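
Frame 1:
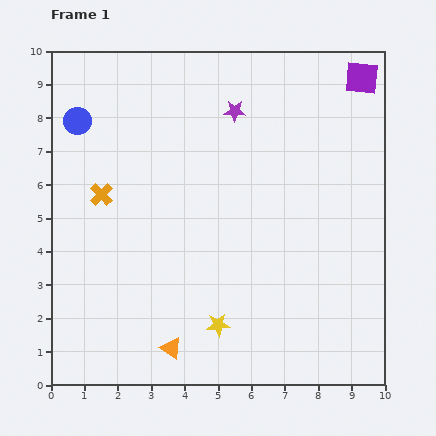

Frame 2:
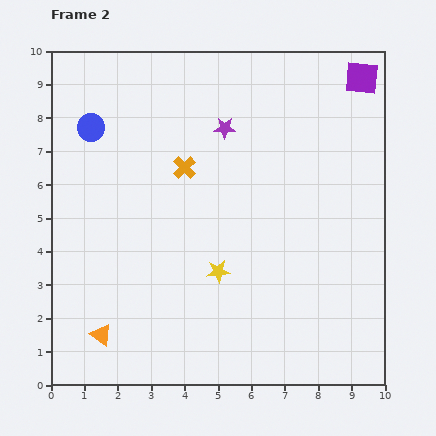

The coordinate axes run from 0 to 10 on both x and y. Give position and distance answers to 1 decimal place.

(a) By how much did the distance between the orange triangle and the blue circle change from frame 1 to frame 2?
-1.2

Distance in frame 1: 7.4. Distance in frame 2: 6.2.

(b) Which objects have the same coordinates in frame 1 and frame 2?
the purple square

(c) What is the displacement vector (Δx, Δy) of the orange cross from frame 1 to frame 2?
(2.5, 0.8)

The orange cross was at (1.5, 5.7) in frame 1 and (4.0, 6.5) in frame 2.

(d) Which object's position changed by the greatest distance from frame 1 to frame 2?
the orange cross

(moved 2.6; next 2.1)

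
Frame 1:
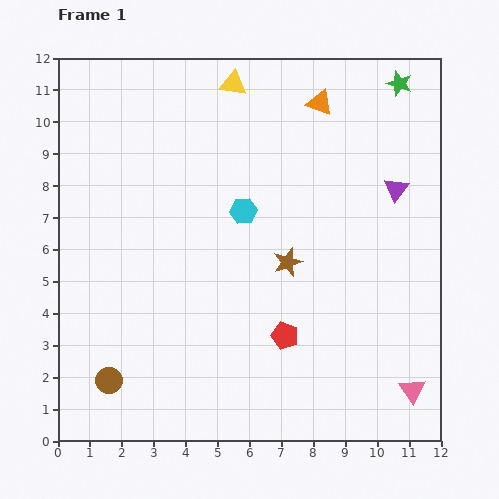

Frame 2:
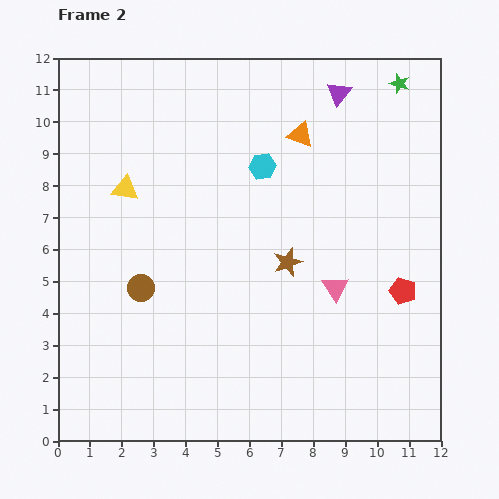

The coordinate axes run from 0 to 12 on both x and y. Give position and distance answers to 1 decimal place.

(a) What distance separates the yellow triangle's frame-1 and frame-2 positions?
4.7

The yellow triangle moved from (5.5, 11.2) to (2.1, 7.9), a distance of √(3.4² + 3.3²) ≈ 4.7.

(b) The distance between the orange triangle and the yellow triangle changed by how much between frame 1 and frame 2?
+3.0

Distance in frame 1: 2.8. Distance in frame 2: 5.8.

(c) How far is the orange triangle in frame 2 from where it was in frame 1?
1.2

The orange triangle moved from (8.2, 10.6) to (7.6, 9.6), a distance of √(0.6² + 1.0²) ≈ 1.2.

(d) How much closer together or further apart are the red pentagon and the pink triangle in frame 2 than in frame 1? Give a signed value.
-2.2

Distance in frame 1: 4.3. Distance in frame 2: 2.1.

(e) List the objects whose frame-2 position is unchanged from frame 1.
the brown star, the green star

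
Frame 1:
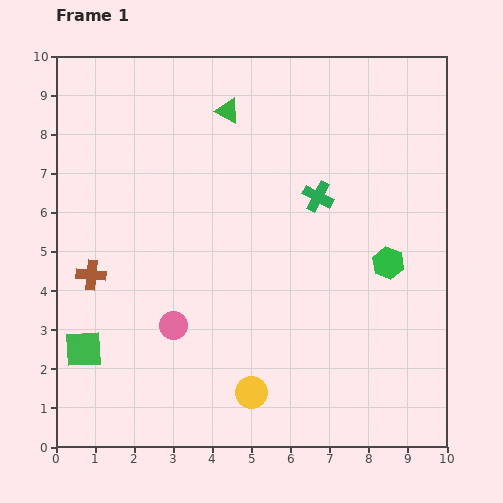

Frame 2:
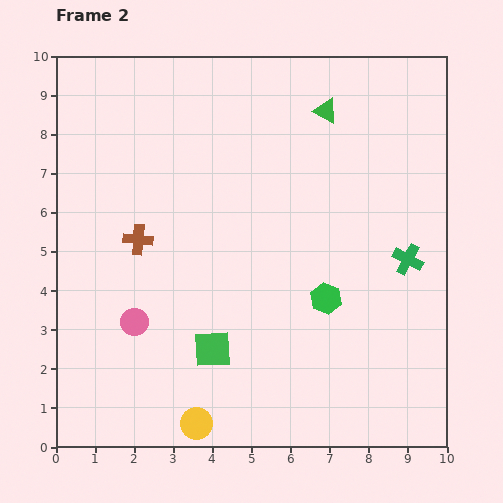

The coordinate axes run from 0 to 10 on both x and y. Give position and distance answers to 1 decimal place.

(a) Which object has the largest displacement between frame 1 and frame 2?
the green square

(moved 3.3; next 2.8)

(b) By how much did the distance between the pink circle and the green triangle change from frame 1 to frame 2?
+1.6

Distance in frame 1: 5.7. Distance in frame 2: 7.3.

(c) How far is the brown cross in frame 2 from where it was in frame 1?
1.5

The brown cross moved from (0.9, 4.4) to (2.1, 5.3), a distance of √(1.2² + 0.9²) ≈ 1.5.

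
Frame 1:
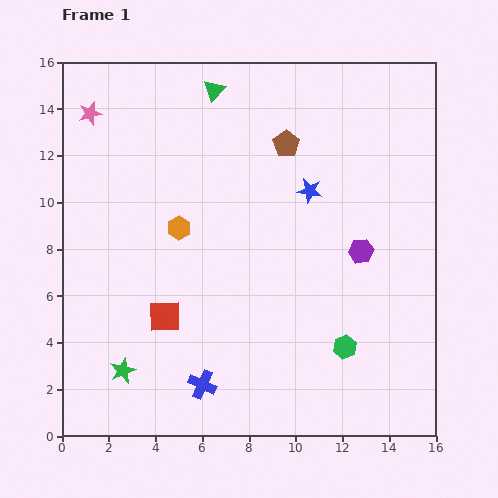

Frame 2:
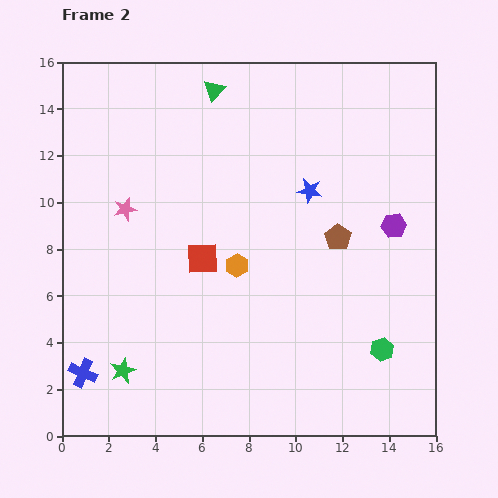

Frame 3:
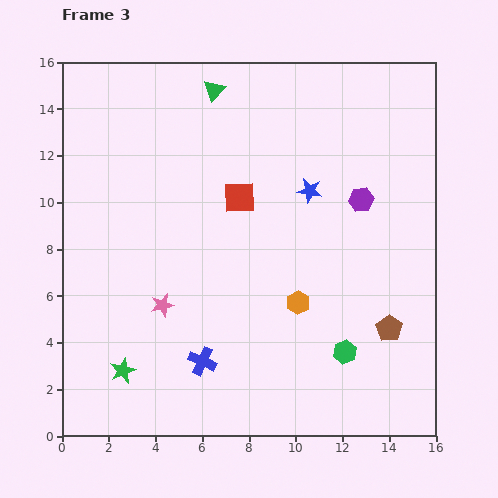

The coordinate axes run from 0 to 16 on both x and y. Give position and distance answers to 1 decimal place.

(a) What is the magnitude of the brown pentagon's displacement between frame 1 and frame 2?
4.6

The brown pentagon moved from (9.6, 12.5) to (11.8, 8.5), a distance of √(2.2² + 4.0²) ≈ 4.6.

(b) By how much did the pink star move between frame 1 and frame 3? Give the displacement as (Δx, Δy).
(3.1, -8.2)

The pink star was at (1.2, 13.8) in frame 1 and (4.3, 5.6) in frame 3.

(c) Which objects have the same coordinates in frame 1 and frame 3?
the green star, the blue star, the green triangle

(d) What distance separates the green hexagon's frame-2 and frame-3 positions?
1.6

The green hexagon moved from (13.7, 3.7) to (12.1, 3.6), a distance of √(1.6² + 0.1²) ≈ 1.6.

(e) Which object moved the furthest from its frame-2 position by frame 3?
the blue cross

(moved 5.1; next 4.5)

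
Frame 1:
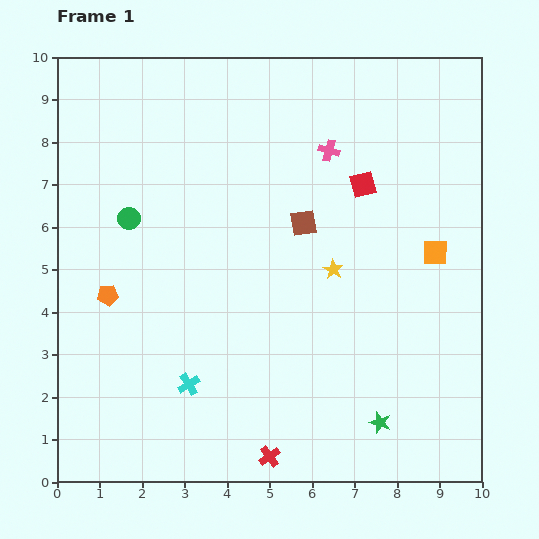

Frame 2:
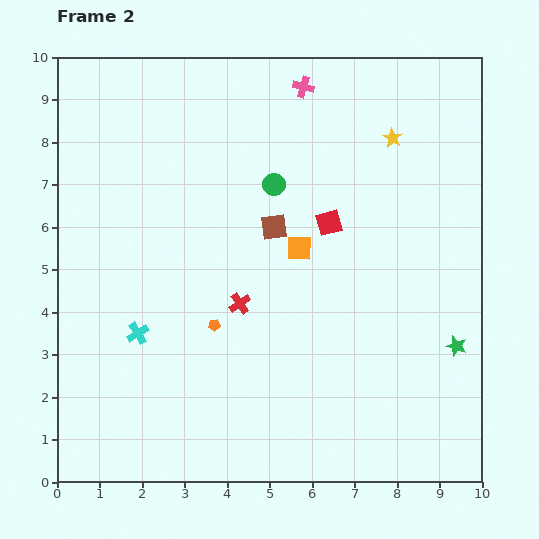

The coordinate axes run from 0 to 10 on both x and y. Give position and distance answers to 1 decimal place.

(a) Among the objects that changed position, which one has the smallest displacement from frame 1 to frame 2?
the brown square

(moved 0.7)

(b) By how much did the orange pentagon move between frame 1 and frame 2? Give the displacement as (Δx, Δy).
(2.5, -0.7)

The orange pentagon was at (1.2, 4.4) in frame 1 and (3.7, 3.7) in frame 2.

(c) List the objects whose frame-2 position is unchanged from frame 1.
none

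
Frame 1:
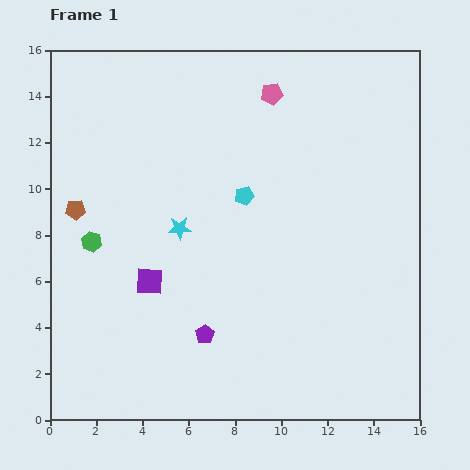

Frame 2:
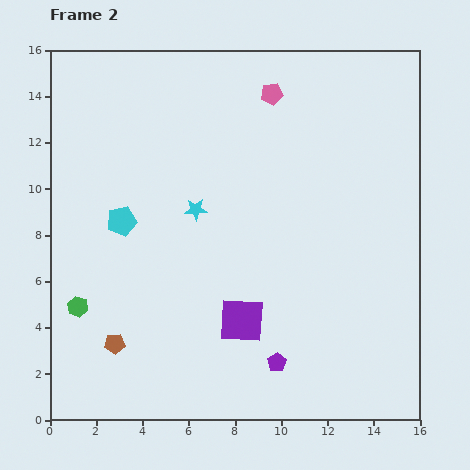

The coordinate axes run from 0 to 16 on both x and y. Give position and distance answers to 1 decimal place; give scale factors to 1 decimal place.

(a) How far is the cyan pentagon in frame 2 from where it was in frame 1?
5.4

The cyan pentagon moved from (8.4, 9.7) to (3.1, 8.6), a distance of √(5.3² + 1.1²) ≈ 5.4.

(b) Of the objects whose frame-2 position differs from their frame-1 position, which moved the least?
the cyan star

(moved 1.1)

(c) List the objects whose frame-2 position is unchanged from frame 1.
the pink pentagon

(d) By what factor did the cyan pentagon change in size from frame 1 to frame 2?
1.5×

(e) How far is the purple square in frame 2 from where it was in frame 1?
4.3

The purple square moved from (4.3, 6.0) to (8.3, 4.3), a distance of √(4.0² + 1.7²) ≈ 4.3.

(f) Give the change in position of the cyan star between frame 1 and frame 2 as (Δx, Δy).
(0.7, 0.8)

The cyan star was at (5.6, 8.3) in frame 1 and (6.3, 9.1) in frame 2.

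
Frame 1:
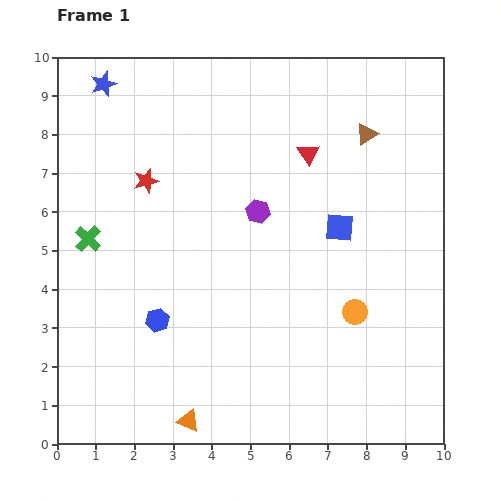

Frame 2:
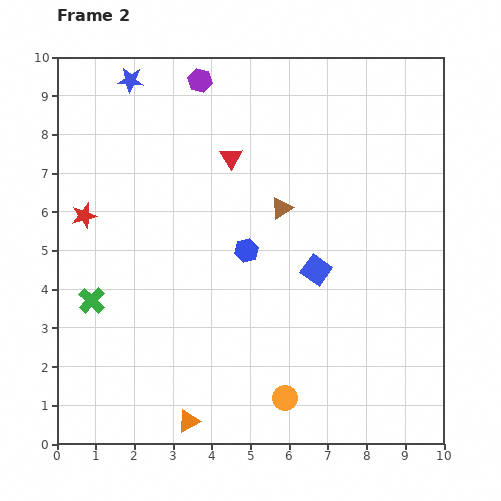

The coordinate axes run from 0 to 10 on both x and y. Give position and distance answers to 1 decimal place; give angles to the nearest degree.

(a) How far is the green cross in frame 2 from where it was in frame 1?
1.6

The green cross moved from (0.8, 5.3) to (0.9, 3.7), a distance of √(0.1² + 1.6²) ≈ 1.6.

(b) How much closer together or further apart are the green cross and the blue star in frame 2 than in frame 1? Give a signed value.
+1.8

Distance in frame 1: 4.0. Distance in frame 2: 5.8.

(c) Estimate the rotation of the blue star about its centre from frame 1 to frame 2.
26° clockwise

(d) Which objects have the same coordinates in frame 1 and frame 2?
the orange triangle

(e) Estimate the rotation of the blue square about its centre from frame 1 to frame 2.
30° clockwise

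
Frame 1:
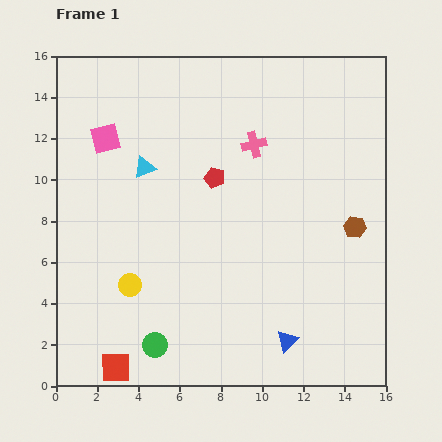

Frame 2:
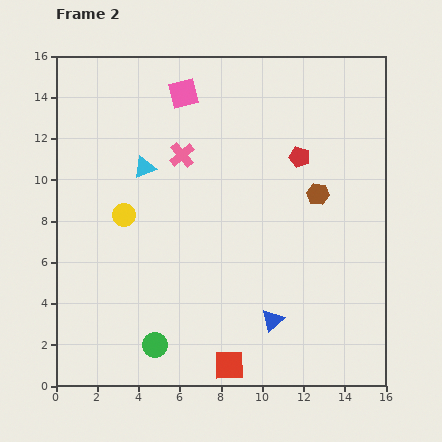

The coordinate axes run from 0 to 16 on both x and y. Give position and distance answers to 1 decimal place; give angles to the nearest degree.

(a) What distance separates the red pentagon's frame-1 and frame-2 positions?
4.2

The red pentagon moved from (7.7, 10.1) to (11.8, 11.1), a distance of √(4.1² + 1.0²) ≈ 4.2.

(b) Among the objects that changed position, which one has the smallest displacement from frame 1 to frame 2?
the blue triangle

(moved 1.2)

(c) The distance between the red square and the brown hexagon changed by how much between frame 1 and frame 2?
-4.1

Distance in frame 1: 13.4. Distance in frame 2: 9.3.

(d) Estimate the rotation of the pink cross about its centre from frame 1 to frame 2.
27° counter-clockwise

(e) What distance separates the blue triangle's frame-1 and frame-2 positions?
1.2

The blue triangle moved from (11.2, 2.2) to (10.5, 3.2), a distance of √(0.7² + 1.0²) ≈ 1.2.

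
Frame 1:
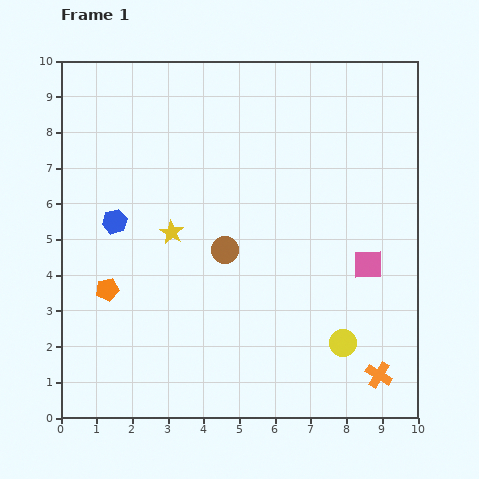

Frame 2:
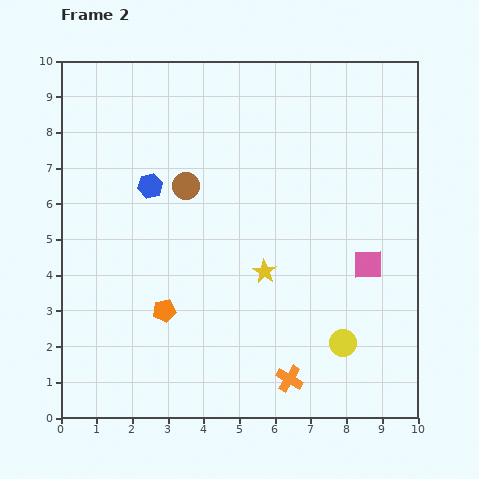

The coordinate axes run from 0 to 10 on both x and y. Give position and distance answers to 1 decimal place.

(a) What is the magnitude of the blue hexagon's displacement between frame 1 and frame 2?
1.4

The blue hexagon moved from (1.5, 5.5) to (2.5, 6.5), a distance of √(1.0² + 1.0²) ≈ 1.4.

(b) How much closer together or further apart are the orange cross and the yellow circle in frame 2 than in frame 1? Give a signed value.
+0.5

Distance in frame 1: 1.3. Distance in frame 2: 1.8.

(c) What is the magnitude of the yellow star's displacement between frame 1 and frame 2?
2.8

The yellow star moved from (3.1, 5.2) to (5.7, 4.1), a distance of √(2.6² + 1.1²) ≈ 2.8.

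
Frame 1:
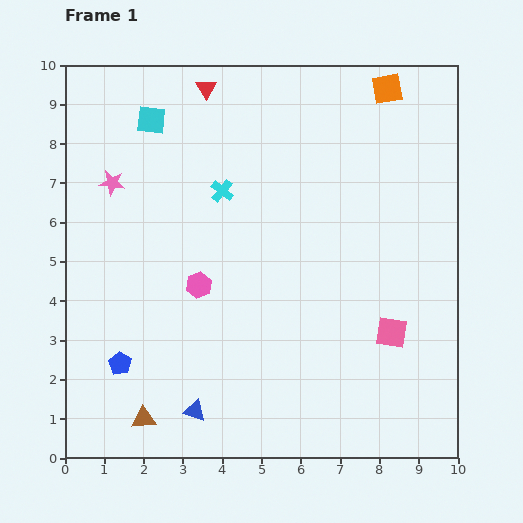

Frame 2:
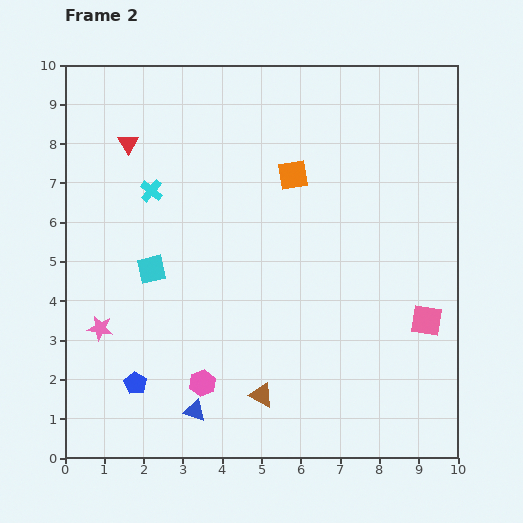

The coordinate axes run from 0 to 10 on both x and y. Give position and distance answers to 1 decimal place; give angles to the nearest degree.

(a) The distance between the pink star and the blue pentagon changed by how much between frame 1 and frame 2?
-2.9

Distance in frame 1: 4.6. Distance in frame 2: 1.7.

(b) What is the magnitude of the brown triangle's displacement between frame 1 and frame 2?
3.1

The brown triangle moved from (2.0, 1.0) to (5.0, 1.6), a distance of √(3.0² + 0.6²) ≈ 3.1.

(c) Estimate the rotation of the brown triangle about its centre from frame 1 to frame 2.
32° clockwise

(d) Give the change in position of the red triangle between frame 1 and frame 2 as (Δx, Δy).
(-2.0, -1.4)

The red triangle was at (3.6, 9.4) in frame 1 and (1.6, 8.0) in frame 2.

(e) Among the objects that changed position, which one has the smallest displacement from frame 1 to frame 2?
the blue pentagon

(moved 0.6)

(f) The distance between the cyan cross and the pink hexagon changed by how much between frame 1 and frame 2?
+2.6

Distance in frame 1: 2.5. Distance in frame 2: 5.1.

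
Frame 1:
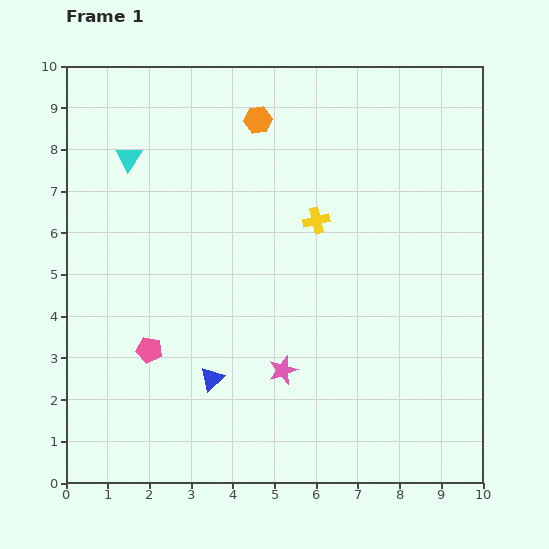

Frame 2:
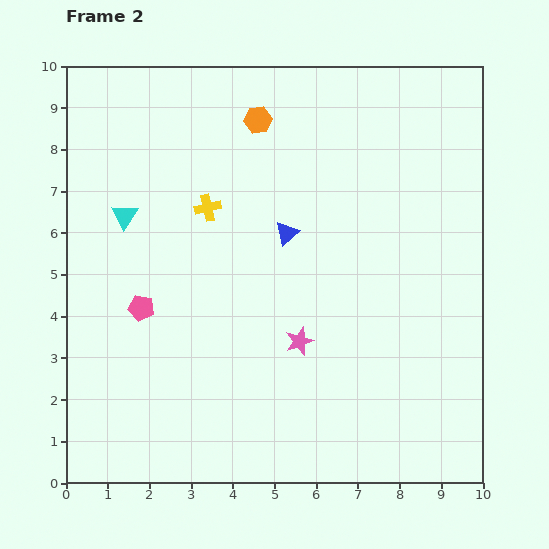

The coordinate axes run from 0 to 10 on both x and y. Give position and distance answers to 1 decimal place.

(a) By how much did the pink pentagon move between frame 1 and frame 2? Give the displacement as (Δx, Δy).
(-0.2, 1.0)

The pink pentagon was at (2.0, 3.2) in frame 1 and (1.8, 4.2) in frame 2.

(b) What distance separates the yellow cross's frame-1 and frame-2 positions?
2.6

The yellow cross moved from (6.0, 6.3) to (3.4, 6.6), a distance of √(2.6² + 0.3²) ≈ 2.6.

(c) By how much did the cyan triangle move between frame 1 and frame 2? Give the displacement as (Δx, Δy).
(-0.1, -1.4)

The cyan triangle was at (1.5, 7.8) in frame 1 and (1.4, 6.4) in frame 2.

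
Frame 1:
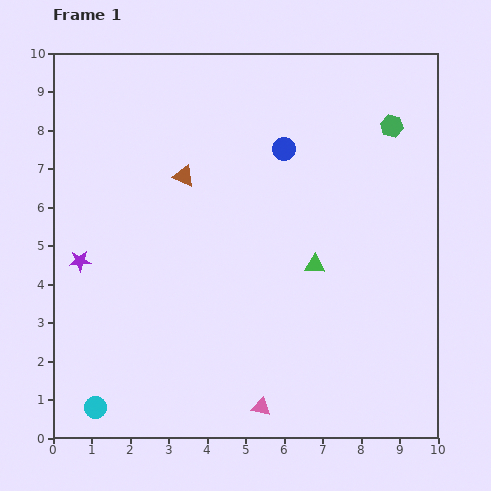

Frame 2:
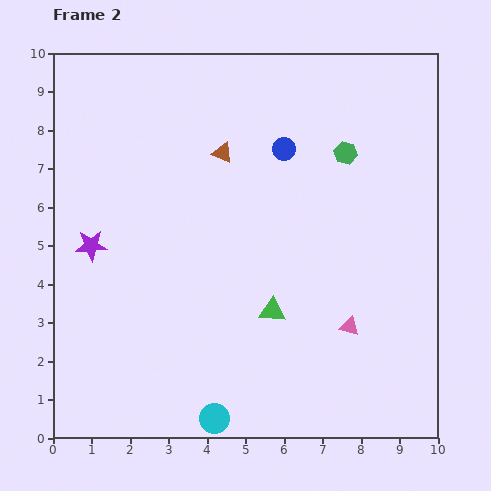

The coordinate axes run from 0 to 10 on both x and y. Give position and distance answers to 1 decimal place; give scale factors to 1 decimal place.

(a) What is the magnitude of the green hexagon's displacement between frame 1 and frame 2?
1.4

The green hexagon moved from (8.8, 8.1) to (7.6, 7.4), a distance of √(1.2² + 0.7²) ≈ 1.4.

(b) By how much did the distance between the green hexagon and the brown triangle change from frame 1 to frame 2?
-2.4

Distance in frame 1: 5.6. Distance in frame 2: 3.2.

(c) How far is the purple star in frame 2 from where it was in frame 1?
0.5

The purple star moved from (0.7, 4.6) to (1.0, 5.0), a distance of √(0.3² + 0.4²) ≈ 0.5.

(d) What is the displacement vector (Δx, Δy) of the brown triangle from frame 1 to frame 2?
(1.0, 0.6)

The brown triangle was at (3.4, 6.8) in frame 1 and (4.4, 7.4) in frame 2.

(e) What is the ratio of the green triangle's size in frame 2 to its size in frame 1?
1.3×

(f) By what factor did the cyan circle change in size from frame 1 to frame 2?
1.3×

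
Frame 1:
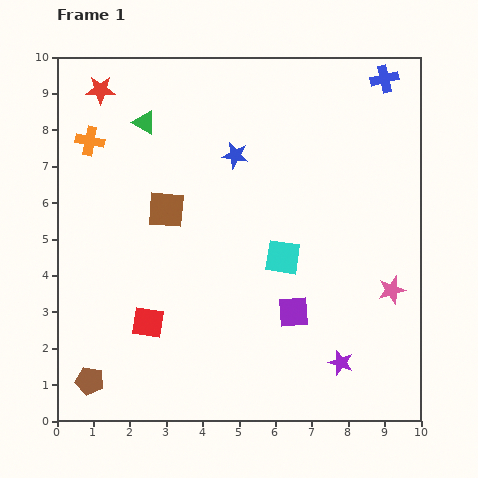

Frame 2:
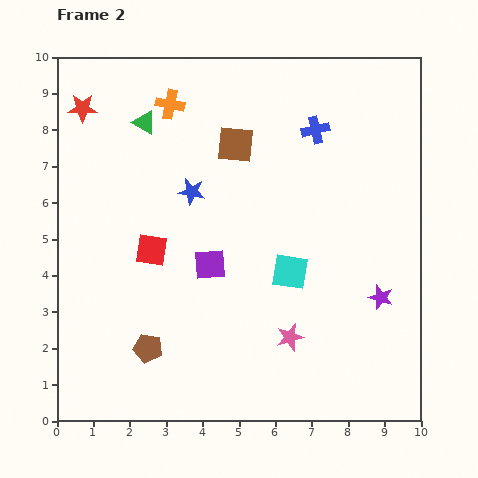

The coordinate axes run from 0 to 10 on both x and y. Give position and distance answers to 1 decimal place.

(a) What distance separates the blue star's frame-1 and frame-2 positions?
1.6

The blue star moved from (4.9, 7.3) to (3.7, 6.3), a distance of √(1.2² + 1.0²) ≈ 1.6.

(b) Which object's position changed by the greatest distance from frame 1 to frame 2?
the pink star

(moved 3.1; next 2.6)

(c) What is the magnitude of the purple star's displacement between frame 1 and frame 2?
2.1

The purple star moved from (7.8, 1.6) to (8.9, 3.4), a distance of √(1.1² + 1.8²) ≈ 2.1.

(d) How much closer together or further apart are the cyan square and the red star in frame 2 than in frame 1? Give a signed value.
+0.5

Distance in frame 1: 6.8. Distance in frame 2: 7.3.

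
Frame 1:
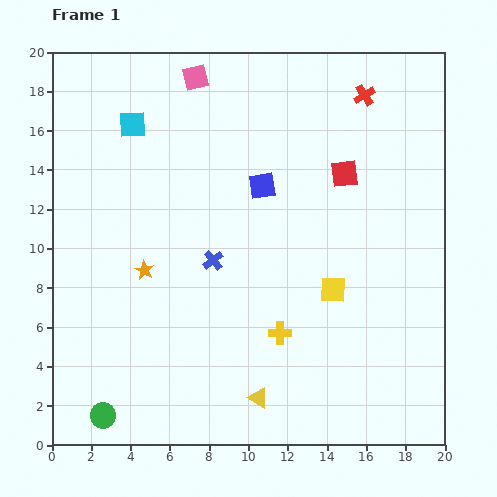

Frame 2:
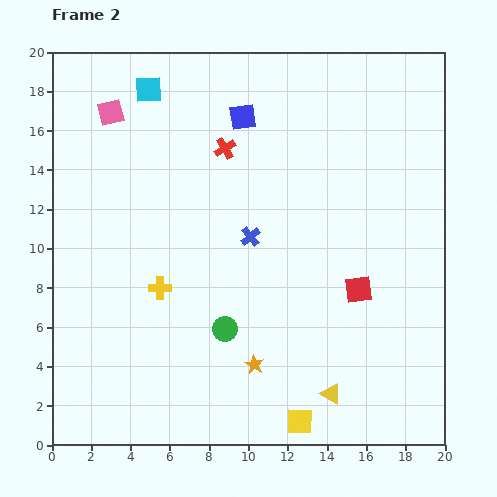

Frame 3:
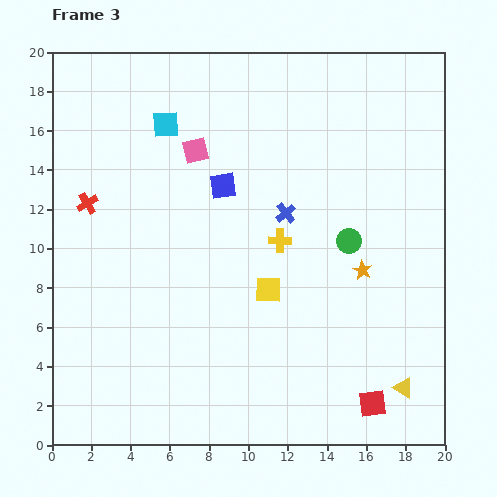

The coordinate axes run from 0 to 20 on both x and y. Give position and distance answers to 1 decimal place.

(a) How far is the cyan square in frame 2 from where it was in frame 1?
2.0

The cyan square moved from (4.1, 16.3) to (4.9, 18.1), a distance of √(0.8² + 1.8²) ≈ 2.0.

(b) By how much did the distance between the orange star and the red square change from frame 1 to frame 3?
-4.5

Distance in frame 1: 11.3. Distance in frame 3: 6.8.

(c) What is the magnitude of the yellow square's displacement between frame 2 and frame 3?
6.9

The yellow square moved from (12.6, 1.2) to (11.0, 7.9), a distance of √(1.6² + 6.7²) ≈ 6.9.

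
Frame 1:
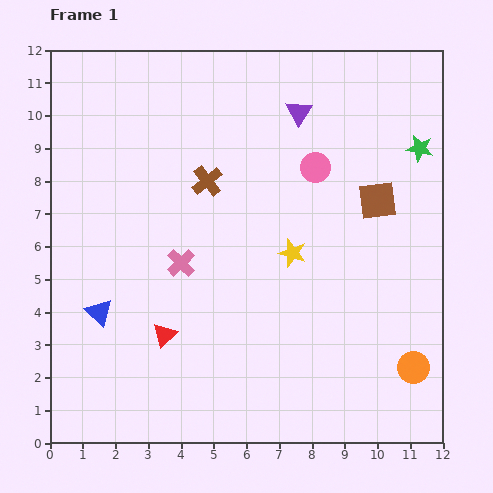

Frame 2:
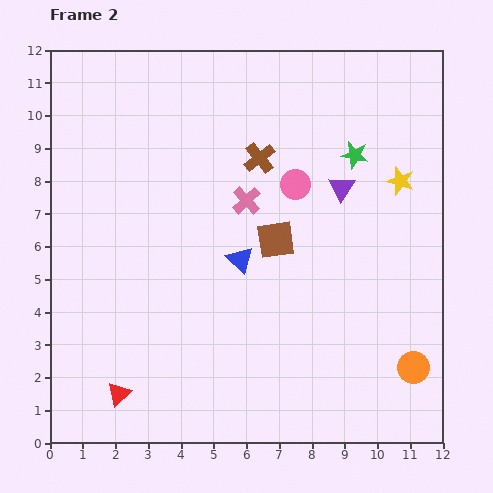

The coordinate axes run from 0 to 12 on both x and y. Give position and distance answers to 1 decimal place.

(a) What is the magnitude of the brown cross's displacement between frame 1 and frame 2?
1.7

The brown cross moved from (4.8, 8.0) to (6.4, 8.7), a distance of √(1.6² + 0.7²) ≈ 1.7.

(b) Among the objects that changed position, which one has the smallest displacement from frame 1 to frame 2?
the pink circle

(moved 0.8)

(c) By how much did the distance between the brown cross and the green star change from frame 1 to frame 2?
-3.7

Distance in frame 1: 6.6. Distance in frame 2: 2.9.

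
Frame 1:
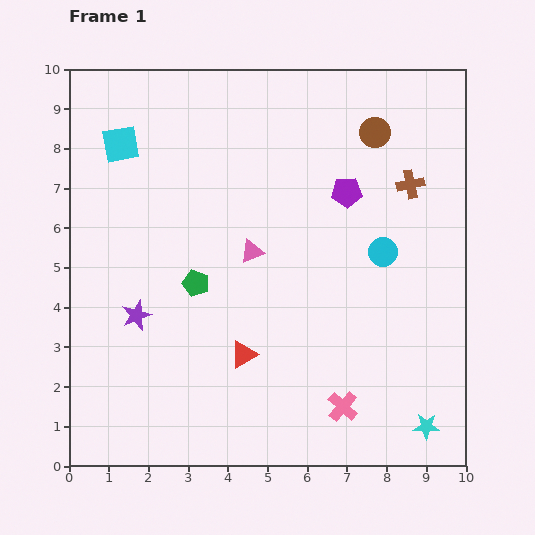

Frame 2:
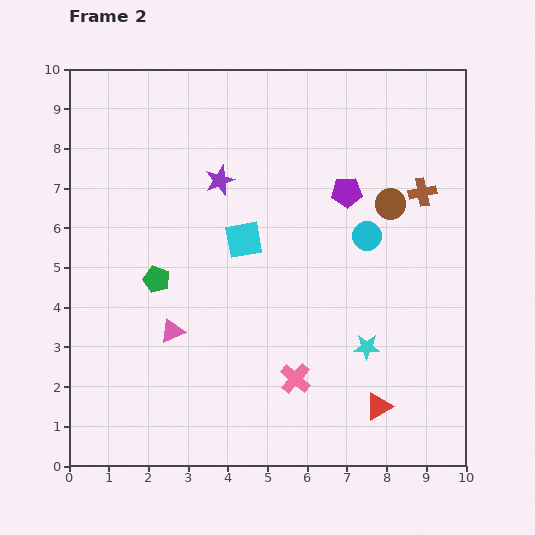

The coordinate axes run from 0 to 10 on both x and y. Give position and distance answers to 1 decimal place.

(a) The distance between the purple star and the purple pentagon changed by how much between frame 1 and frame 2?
-2.9

Distance in frame 1: 6.1. Distance in frame 2: 3.2.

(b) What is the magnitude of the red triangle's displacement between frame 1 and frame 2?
3.6

The red triangle moved from (4.4, 2.8) to (7.8, 1.5), a distance of √(3.4² + 1.3²) ≈ 3.6.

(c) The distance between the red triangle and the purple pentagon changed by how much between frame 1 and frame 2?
+0.6

Distance in frame 1: 4.9. Distance in frame 2: 5.5.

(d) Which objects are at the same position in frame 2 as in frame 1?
the purple pentagon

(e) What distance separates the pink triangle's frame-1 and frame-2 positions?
2.8

The pink triangle moved from (4.6, 5.4) to (2.6, 3.4), a distance of √(2.0² + 2.0²) ≈ 2.8.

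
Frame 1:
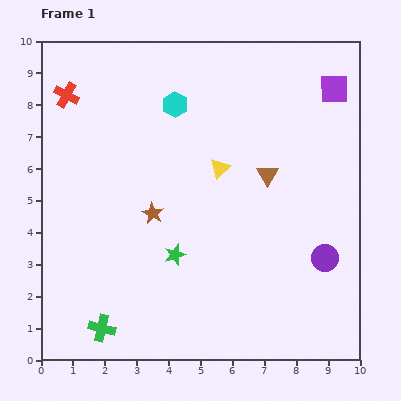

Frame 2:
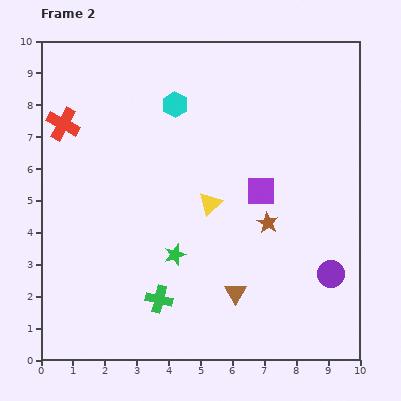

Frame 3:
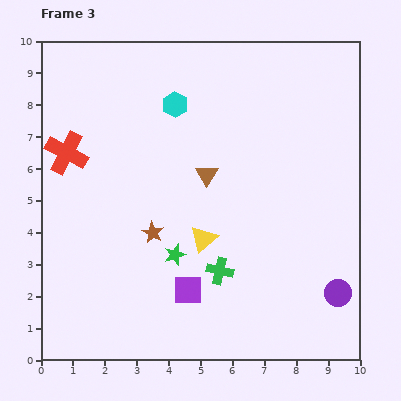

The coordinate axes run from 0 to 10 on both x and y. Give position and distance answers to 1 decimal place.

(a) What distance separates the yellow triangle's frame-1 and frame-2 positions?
1.1

The yellow triangle moved from (5.6, 6.0) to (5.3, 4.9), a distance of √(0.3² + 1.1²) ≈ 1.1.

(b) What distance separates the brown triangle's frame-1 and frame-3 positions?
1.9

The brown triangle moved from (7.1, 5.8) to (5.2, 5.8), a distance of √(1.9² + 0.0²) ≈ 1.9.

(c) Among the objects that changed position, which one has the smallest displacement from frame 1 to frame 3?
the brown star

(moved 0.6)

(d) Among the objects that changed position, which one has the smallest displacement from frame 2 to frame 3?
the purple circle

(moved 0.6)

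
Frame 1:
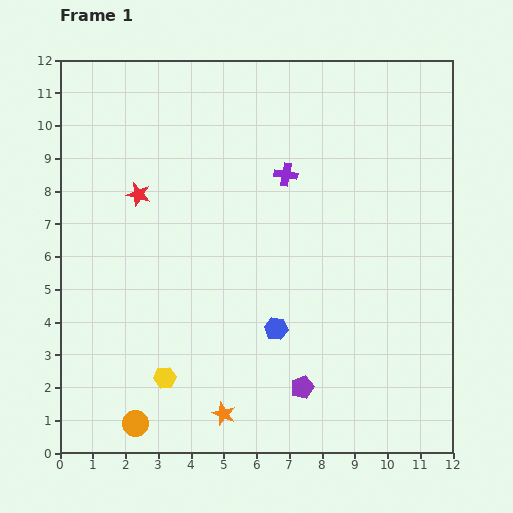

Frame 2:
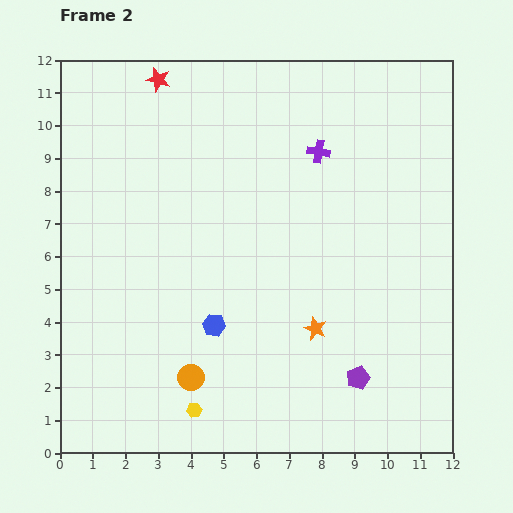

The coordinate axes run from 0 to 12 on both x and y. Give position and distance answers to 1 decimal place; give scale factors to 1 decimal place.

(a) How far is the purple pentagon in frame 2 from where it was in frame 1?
1.7

The purple pentagon moved from (7.4, 2.0) to (9.1, 2.3), a distance of √(1.7² + 0.3²) ≈ 1.7.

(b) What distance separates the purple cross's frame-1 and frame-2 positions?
1.2

The purple cross moved from (6.9, 8.5) to (7.9, 9.2), a distance of √(1.0² + 0.7²) ≈ 1.2.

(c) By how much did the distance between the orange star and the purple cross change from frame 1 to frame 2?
-2.1

Distance in frame 1: 7.5. Distance in frame 2: 5.4.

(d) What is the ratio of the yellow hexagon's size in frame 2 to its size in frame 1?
0.7×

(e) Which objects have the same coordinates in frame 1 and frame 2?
none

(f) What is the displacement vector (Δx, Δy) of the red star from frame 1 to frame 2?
(0.6, 3.5)

The red star was at (2.4, 7.9) in frame 1 and (3.0, 11.4) in frame 2.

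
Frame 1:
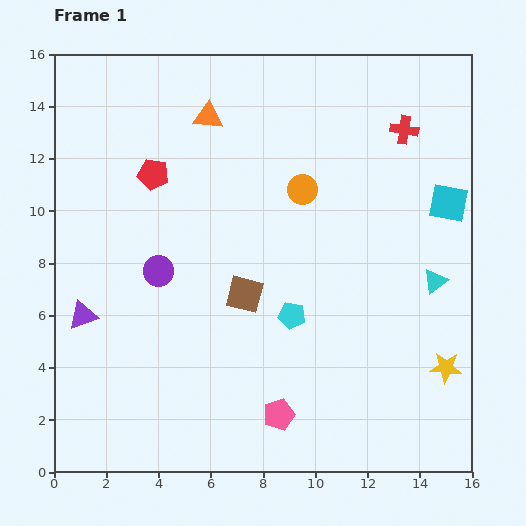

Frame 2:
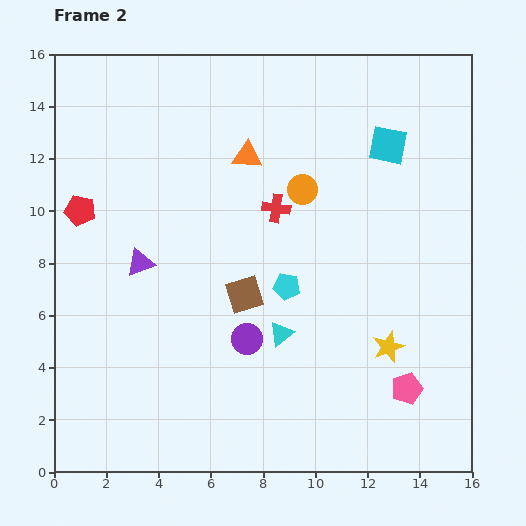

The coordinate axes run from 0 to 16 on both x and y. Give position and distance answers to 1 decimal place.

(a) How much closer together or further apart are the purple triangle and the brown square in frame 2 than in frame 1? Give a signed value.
-2.1

Distance in frame 1: 6.3. Distance in frame 2: 4.2.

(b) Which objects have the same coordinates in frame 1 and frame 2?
the brown square, the orange circle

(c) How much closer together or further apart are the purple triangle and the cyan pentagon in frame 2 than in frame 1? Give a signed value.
-2.3

Distance in frame 1: 8.0. Distance in frame 2: 5.7.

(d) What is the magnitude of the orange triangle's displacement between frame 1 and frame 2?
2.1

The orange triangle moved from (5.9, 13.6) to (7.4, 12.1), a distance of √(1.5² + 1.5²) ≈ 2.1.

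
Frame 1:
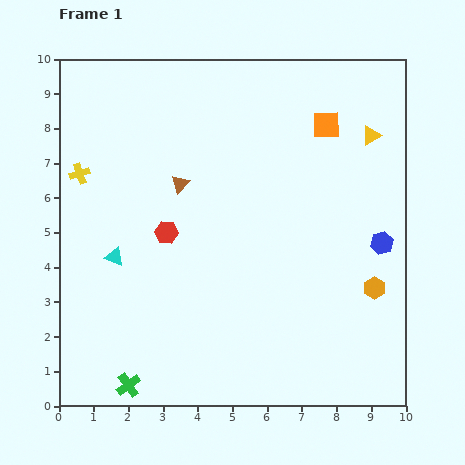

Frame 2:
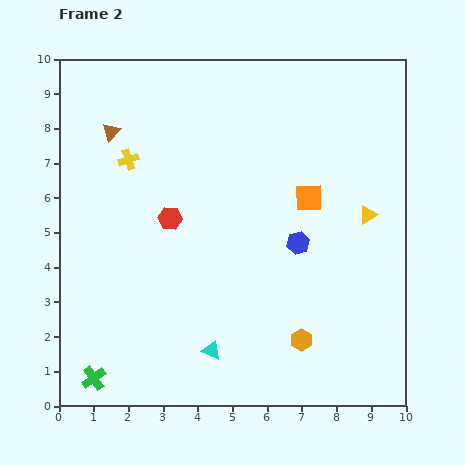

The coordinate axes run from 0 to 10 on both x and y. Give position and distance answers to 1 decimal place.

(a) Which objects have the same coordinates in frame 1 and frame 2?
none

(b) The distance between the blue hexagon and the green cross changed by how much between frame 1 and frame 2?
-1.3

Distance in frame 1: 8.4. Distance in frame 2: 7.1.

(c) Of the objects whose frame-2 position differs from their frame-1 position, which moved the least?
the red hexagon

(moved 0.4)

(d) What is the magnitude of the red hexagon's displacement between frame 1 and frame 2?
0.4

The red hexagon moved from (3.1, 5.0) to (3.2, 5.4), a distance of √(0.1² + 0.4²) ≈ 0.4.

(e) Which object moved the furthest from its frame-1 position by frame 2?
the cyan triangle

(moved 3.9; next 2.6)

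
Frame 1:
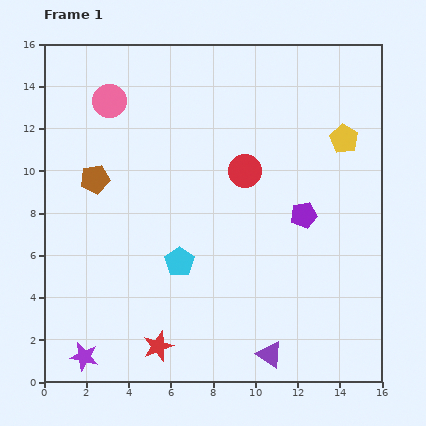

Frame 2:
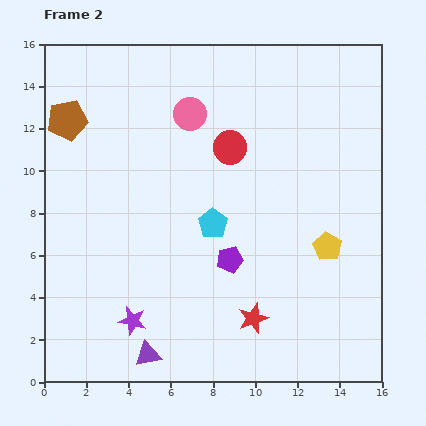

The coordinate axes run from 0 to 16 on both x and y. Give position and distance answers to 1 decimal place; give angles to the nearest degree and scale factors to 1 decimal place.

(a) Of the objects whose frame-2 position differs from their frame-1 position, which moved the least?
the red circle

(moved 1.3)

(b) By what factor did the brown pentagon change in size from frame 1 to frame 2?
1.4×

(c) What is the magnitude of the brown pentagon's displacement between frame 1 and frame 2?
3.1

The brown pentagon moved from (2.4, 9.6) to (1.1, 12.4), a distance of √(1.3² + 2.8²) ≈ 3.1.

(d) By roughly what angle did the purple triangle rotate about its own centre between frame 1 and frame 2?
45° counter-clockwise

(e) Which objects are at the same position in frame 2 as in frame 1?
none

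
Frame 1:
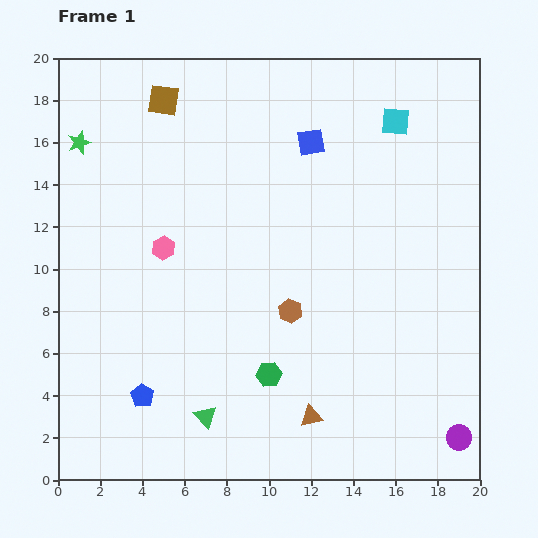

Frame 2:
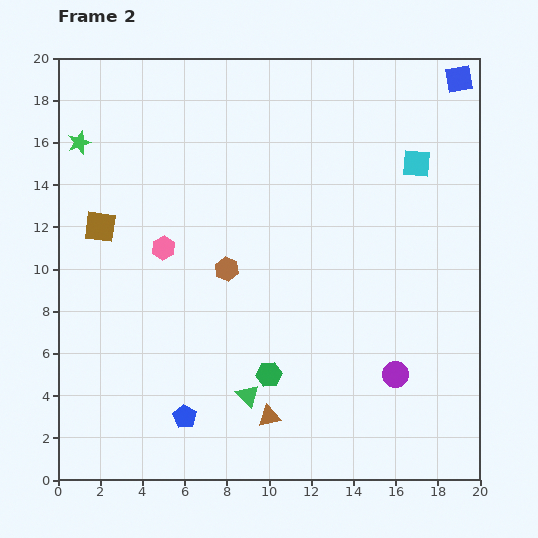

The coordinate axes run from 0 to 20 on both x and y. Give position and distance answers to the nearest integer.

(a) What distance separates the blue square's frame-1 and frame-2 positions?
8

The blue square moved from (12, 16) to (19, 19), a distance of √(7² + 3²) ≈ 8.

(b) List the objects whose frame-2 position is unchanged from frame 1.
the green hexagon, the pink hexagon, the green star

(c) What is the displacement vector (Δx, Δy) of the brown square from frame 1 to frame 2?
(-3, -6)

The brown square was at (5, 18) in frame 1 and (2, 12) in frame 2.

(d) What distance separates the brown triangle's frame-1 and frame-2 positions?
2

The brown triangle moved from (12, 3) to (10, 3), a distance of √(2² + 0²) ≈ 2.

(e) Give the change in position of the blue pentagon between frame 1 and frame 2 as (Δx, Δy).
(2, -1)

The blue pentagon was at (4, 4) in frame 1 and (6, 3) in frame 2.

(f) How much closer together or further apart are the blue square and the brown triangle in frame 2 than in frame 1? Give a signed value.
+5

Distance in frame 1: 13. Distance in frame 2: 18.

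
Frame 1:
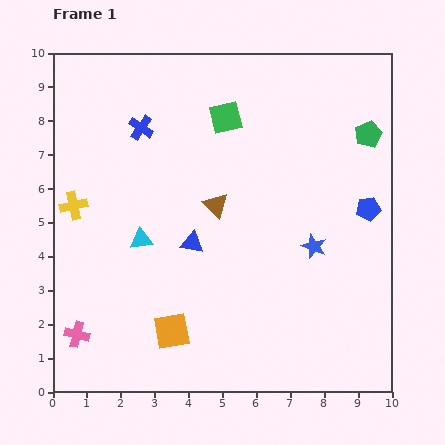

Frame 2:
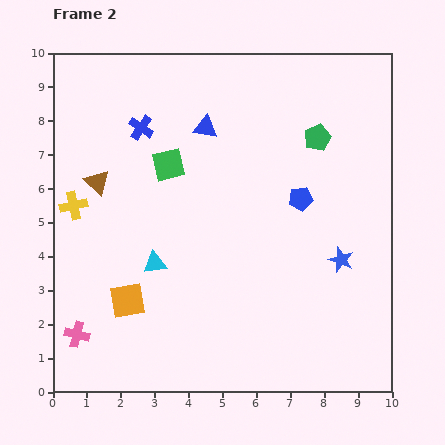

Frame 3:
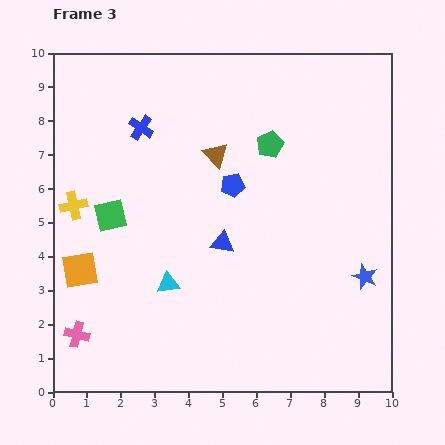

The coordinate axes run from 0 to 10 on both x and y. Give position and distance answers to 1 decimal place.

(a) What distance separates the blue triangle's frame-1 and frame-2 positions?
3.4

The blue triangle moved from (4.1, 4.4) to (4.5, 7.8), a distance of √(0.4² + 3.4²) ≈ 3.4.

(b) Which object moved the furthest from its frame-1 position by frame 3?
the green square

(moved 4.5; next 4.1)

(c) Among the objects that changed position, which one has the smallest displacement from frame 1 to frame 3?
the blue triangle

(moved 0.9)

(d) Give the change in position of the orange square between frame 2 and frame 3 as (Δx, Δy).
(-1.4, 0.9)

The orange square was at (2.2, 2.7) in frame 2 and (0.8, 3.6) in frame 3.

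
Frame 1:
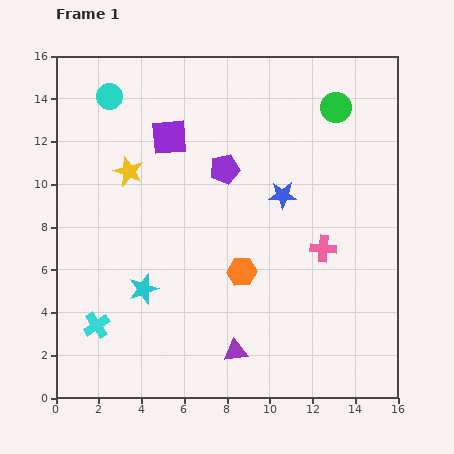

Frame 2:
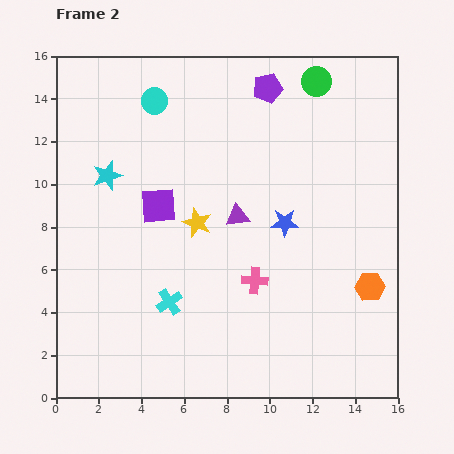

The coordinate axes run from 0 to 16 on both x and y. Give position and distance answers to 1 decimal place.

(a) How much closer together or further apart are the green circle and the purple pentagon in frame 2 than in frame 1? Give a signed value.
-3.7

Distance in frame 1: 6.0. Distance in frame 2: 2.3.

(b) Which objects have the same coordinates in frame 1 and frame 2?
none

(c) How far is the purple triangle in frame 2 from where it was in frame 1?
6.3

The purple triangle moved from (8.4, 2.2) to (8.5, 8.5), a distance of √(0.1² + 6.3²) ≈ 6.3.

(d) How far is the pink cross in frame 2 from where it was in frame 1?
3.5

The pink cross moved from (12.5, 7.0) to (9.3, 5.5), a distance of √(3.2² + 1.5²) ≈ 3.5.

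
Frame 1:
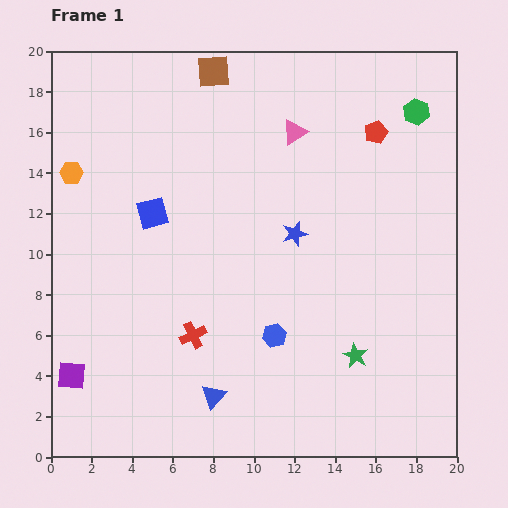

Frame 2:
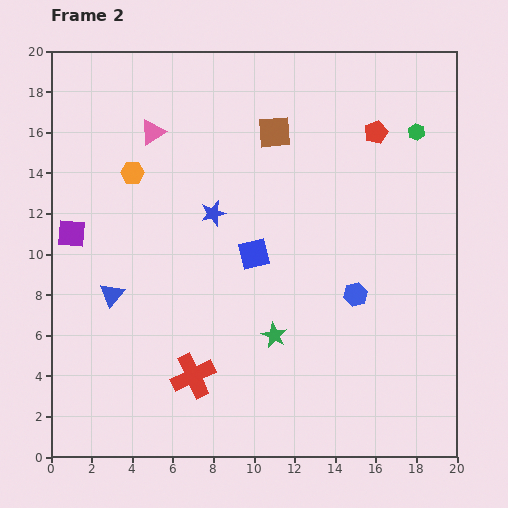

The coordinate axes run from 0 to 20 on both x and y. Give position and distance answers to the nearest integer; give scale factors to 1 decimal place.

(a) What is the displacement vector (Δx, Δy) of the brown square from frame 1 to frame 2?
(3, -3)

The brown square was at (8, 19) in frame 1 and (11, 16) in frame 2.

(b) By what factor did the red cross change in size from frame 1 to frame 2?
1.6×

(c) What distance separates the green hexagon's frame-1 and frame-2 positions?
1

The green hexagon moved from (18, 17) to (18, 16), a distance of √(0² + 1²) ≈ 1.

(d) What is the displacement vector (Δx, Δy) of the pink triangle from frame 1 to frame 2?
(-7, 0)

The pink triangle was at (12, 16) in frame 1 and (5, 16) in frame 2.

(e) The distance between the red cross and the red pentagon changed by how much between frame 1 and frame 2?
+2

Distance in frame 1: 13. Distance in frame 2: 15.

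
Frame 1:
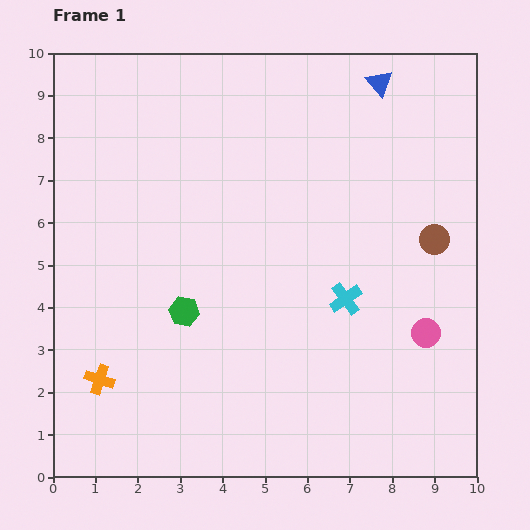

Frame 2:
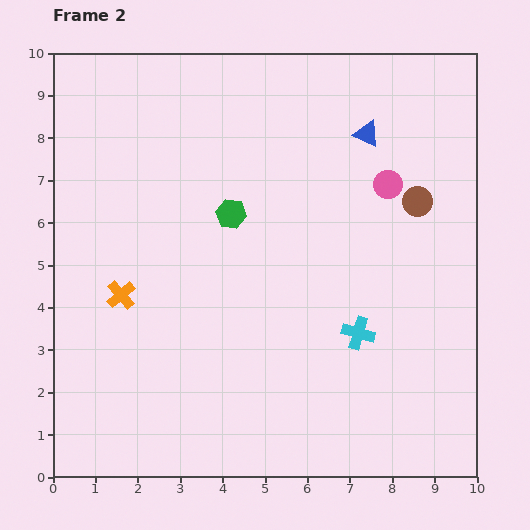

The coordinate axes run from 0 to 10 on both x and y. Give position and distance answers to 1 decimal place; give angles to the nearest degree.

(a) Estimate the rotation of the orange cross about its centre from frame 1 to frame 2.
31° clockwise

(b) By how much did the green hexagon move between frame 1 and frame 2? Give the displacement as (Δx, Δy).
(1.1, 2.3)

The green hexagon was at (3.1, 3.9) in frame 1 and (4.2, 6.2) in frame 2.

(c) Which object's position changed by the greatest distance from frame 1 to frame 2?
the pink circle

(moved 3.6; next 2.5)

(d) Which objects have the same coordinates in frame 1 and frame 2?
none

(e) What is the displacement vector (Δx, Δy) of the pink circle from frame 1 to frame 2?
(-0.9, 3.5)

The pink circle was at (8.8, 3.4) in frame 1 and (7.9, 6.9) in frame 2.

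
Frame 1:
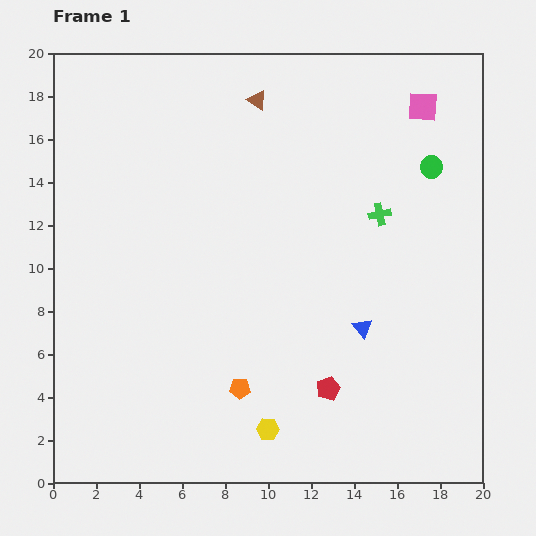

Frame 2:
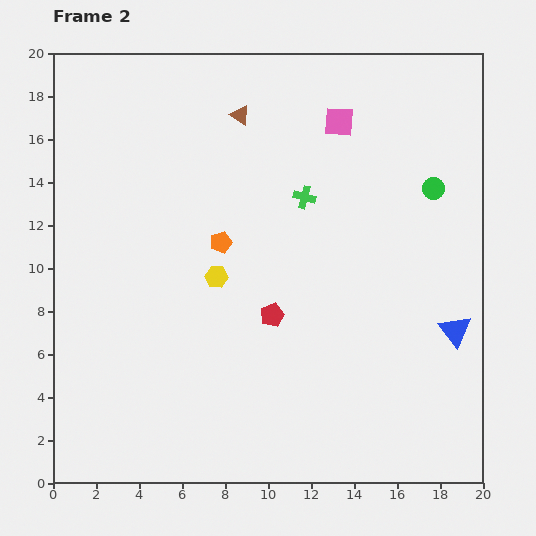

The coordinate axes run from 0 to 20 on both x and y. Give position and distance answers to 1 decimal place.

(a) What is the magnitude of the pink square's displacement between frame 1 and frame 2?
4.0

The pink square moved from (17.2, 17.5) to (13.3, 16.8), a distance of √(3.9² + 0.7²) ≈ 4.0.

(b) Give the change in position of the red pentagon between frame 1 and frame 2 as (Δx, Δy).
(-2.6, 3.4)

The red pentagon was at (12.8, 4.4) in frame 1 and (10.2, 7.8) in frame 2.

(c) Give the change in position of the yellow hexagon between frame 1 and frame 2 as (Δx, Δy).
(-2.4, 7.1)

The yellow hexagon was at (10.0, 2.5) in frame 1 and (7.6, 9.6) in frame 2.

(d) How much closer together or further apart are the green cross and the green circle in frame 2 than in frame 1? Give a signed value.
+2.7

Distance in frame 1: 3.3. Distance in frame 2: 6.0.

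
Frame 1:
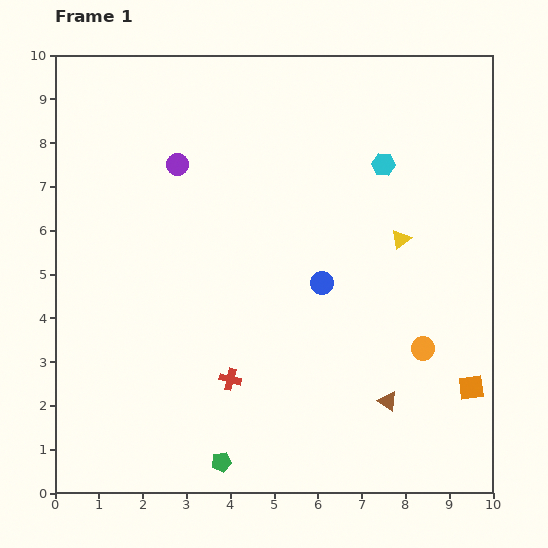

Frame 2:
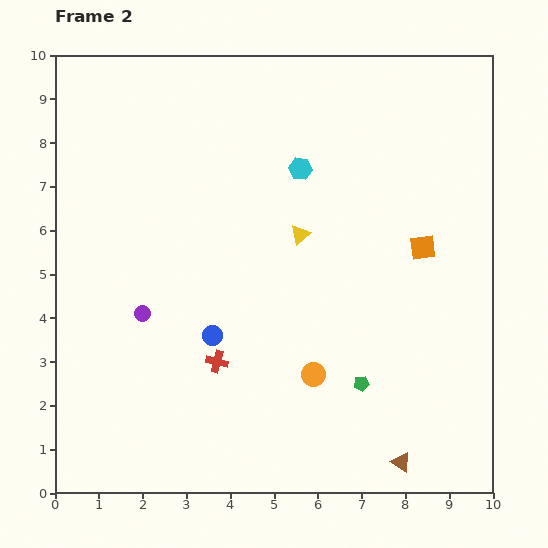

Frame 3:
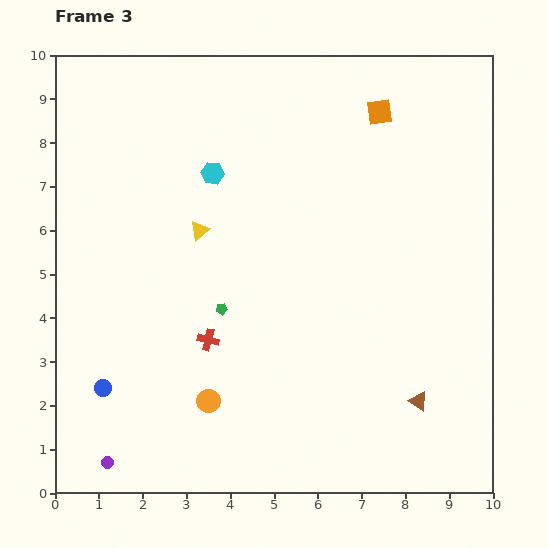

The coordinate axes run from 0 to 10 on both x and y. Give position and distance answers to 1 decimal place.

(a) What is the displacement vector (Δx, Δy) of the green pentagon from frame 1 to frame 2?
(3.2, 1.8)

The green pentagon was at (3.8, 0.7) in frame 1 and (7.0, 2.5) in frame 2.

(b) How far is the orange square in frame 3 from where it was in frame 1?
6.6

The orange square moved from (9.5, 2.4) to (7.4, 8.7), a distance of √(2.1² + 6.3²) ≈ 6.6.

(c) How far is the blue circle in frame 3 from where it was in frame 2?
2.8

The blue circle moved from (3.6, 3.6) to (1.1, 2.4), a distance of √(2.5² + 1.2²) ≈ 2.8.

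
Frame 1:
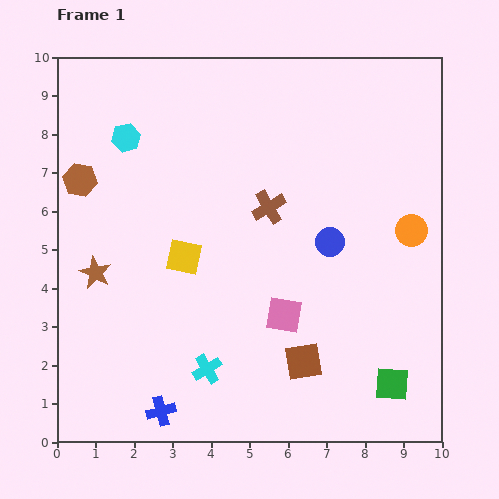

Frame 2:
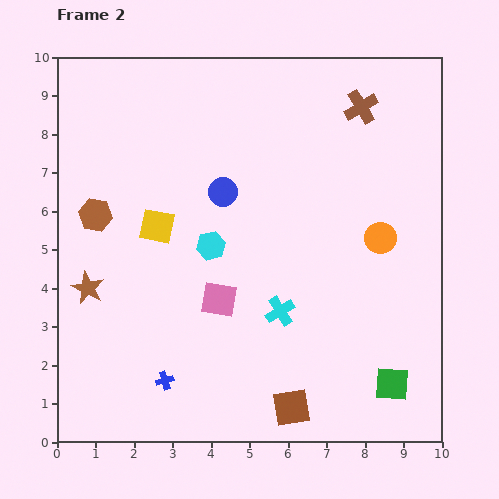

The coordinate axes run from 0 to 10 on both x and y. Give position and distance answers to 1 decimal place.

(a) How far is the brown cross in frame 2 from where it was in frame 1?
3.5

The brown cross moved from (5.5, 6.1) to (7.9, 8.7), a distance of √(2.4² + 2.6²) ≈ 3.5.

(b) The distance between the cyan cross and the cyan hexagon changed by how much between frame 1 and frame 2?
-3.9

Distance in frame 1: 6.4. Distance in frame 2: 2.5.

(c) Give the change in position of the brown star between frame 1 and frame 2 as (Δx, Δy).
(-0.2, -0.4)

The brown star was at (1.0, 4.4) in frame 1 and (0.8, 4.0) in frame 2.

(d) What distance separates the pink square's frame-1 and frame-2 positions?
1.7

The pink square moved from (5.9, 3.3) to (4.2, 3.7), a distance of √(1.7² + 0.4²) ≈ 1.7.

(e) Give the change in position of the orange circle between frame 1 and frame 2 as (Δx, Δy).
(-0.8, -0.2)

The orange circle was at (9.2, 5.5) in frame 1 and (8.4, 5.3) in frame 2.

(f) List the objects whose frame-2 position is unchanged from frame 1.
the green square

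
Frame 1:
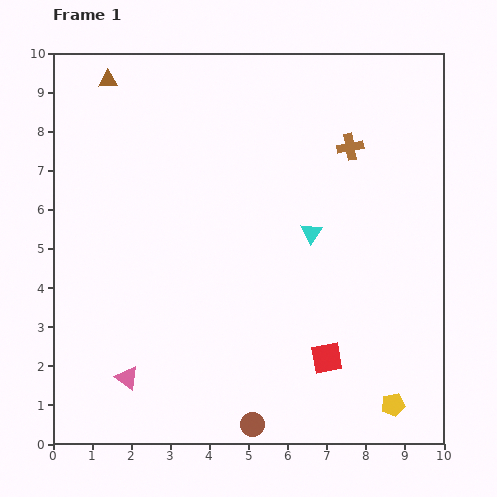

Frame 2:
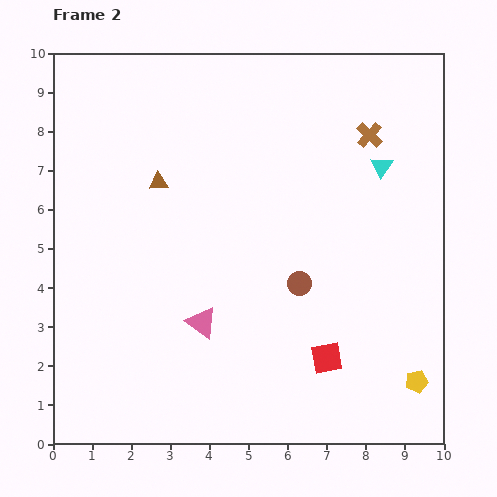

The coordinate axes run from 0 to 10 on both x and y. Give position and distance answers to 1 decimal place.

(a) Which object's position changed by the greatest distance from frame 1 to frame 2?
the brown circle

(moved 3.8; next 2.9)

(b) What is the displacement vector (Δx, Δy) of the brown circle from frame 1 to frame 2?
(1.2, 3.6)

The brown circle was at (5.1, 0.5) in frame 1 and (6.3, 4.1) in frame 2.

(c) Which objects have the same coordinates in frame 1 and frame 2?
the red square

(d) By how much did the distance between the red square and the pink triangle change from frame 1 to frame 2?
-1.8

Distance in frame 1: 5.1. Distance in frame 2: 3.3.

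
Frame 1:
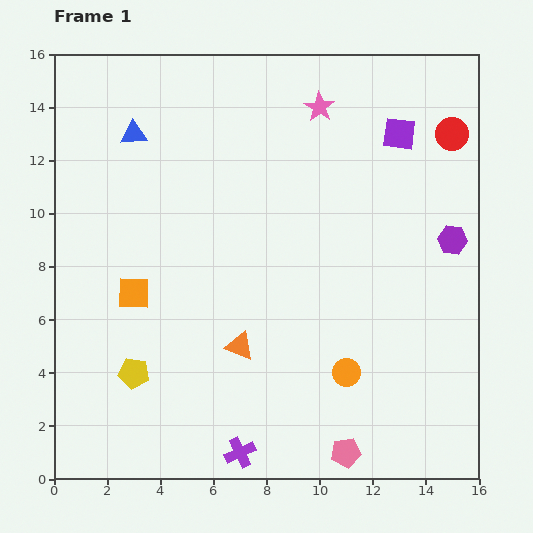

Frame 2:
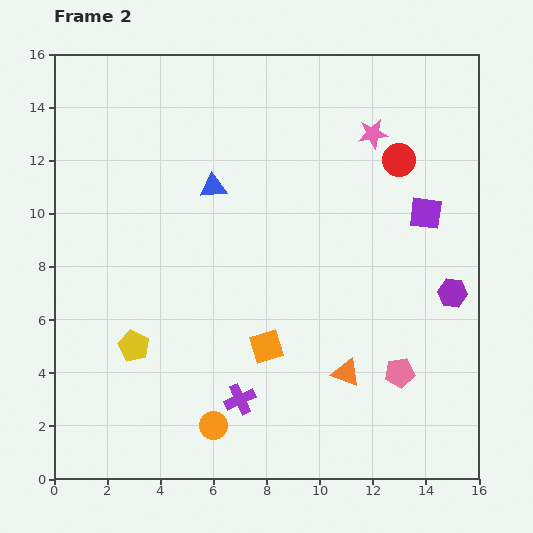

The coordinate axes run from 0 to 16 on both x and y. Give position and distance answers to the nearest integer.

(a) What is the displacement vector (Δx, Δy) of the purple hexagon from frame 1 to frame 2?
(0, -2)

The purple hexagon was at (15, 9) in frame 1 and (15, 7) in frame 2.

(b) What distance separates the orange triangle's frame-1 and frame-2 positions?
4

The orange triangle moved from (7, 5) to (11, 4), a distance of √(4² + 1²) ≈ 4.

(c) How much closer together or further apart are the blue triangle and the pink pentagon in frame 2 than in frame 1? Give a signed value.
-4

Distance in frame 1: 14. Distance in frame 2: 10.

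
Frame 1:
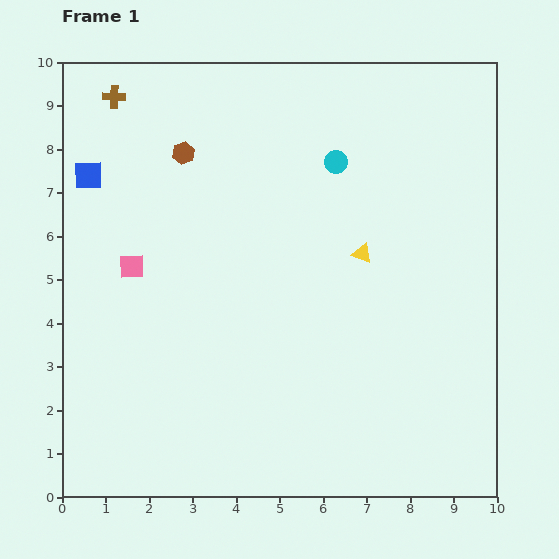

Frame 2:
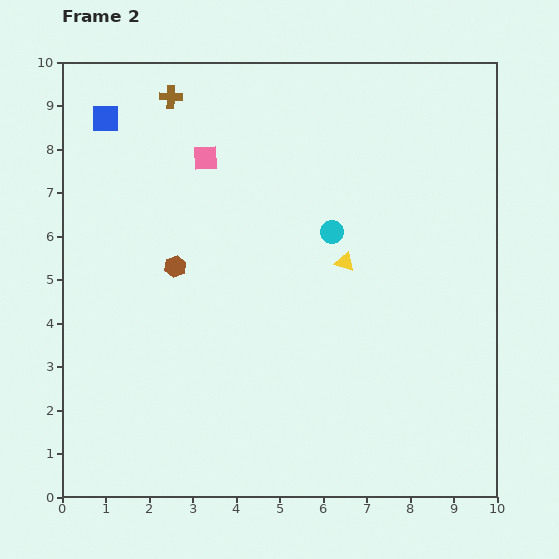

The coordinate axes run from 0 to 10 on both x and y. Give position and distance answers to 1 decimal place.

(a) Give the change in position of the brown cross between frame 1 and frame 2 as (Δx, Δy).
(1.3, 0.0)

The brown cross was at (1.2, 9.2) in frame 1 and (2.5, 9.2) in frame 2.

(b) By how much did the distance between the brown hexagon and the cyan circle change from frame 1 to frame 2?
+0.2

Distance in frame 1: 3.5. Distance in frame 2: 3.7.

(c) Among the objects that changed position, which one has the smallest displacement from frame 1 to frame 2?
the yellow triangle

(moved 0.4)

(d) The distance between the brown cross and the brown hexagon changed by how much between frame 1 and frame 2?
+1.8

Distance in frame 1: 2.1. Distance in frame 2: 3.9.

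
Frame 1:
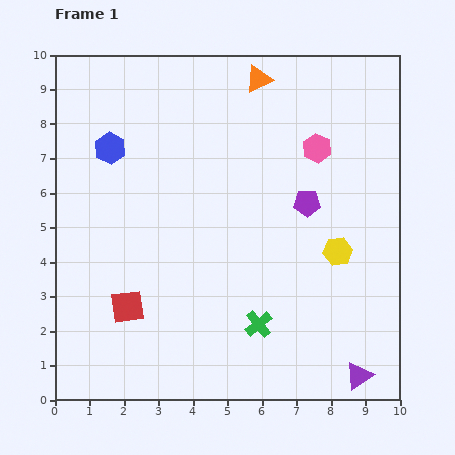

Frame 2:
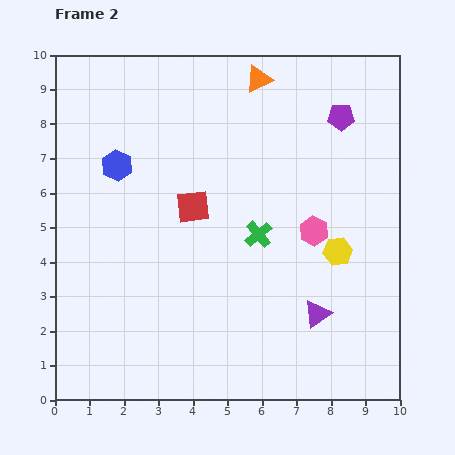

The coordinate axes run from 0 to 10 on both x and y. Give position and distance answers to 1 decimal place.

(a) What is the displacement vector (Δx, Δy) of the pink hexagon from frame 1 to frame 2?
(-0.1, -2.4)

The pink hexagon was at (7.6, 7.3) in frame 1 and (7.5, 4.9) in frame 2.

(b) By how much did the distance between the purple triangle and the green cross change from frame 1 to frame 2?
-0.4

Distance in frame 1: 3.3. Distance in frame 2: 2.9.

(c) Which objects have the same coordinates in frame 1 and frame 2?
the yellow hexagon, the orange triangle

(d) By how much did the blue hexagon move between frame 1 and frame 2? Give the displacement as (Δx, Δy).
(0.2, -0.5)

The blue hexagon was at (1.6, 7.3) in frame 1 and (1.8, 6.8) in frame 2.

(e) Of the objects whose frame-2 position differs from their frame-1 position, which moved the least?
the blue hexagon

(moved 0.5)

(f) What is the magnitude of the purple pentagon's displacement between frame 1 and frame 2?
2.7

The purple pentagon moved from (7.3, 5.7) to (8.3, 8.2), a distance of √(1.0² + 2.5²) ≈ 2.7.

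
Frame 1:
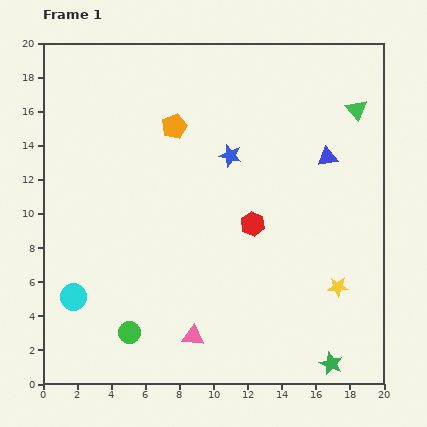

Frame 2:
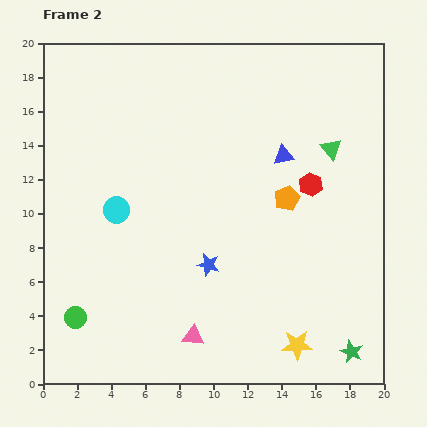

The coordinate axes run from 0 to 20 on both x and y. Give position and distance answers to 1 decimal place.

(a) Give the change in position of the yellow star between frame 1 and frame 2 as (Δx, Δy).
(-2.4, -3.4)

The yellow star was at (17.3, 5.7) in frame 1 and (14.9, 2.3) in frame 2.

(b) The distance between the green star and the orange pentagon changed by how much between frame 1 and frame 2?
-6.9

Distance in frame 1: 16.7. Distance in frame 2: 9.8.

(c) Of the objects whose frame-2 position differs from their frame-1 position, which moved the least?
the green star

(moved 1.4)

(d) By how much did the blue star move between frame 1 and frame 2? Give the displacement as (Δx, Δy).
(-1.3, -6.4)

The blue star was at (11.0, 13.4) in frame 1 and (9.7, 7.0) in frame 2.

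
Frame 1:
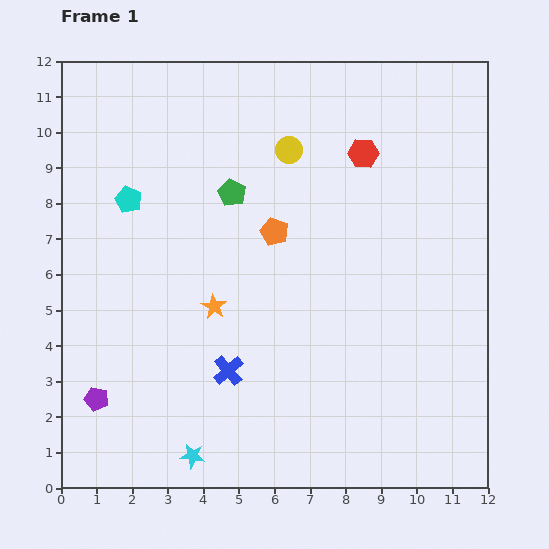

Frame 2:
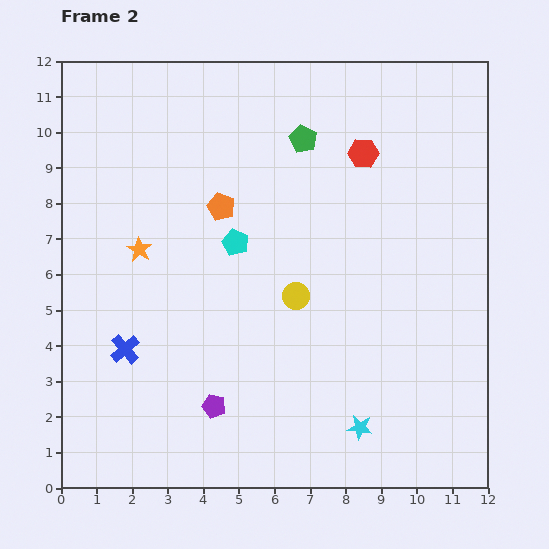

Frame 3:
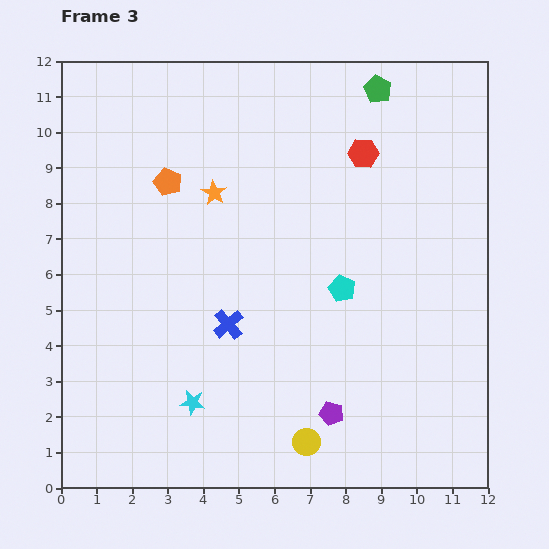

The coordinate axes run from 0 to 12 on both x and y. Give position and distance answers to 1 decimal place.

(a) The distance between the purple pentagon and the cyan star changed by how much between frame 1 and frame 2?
+1.0

Distance in frame 1: 3.1. Distance in frame 2: 4.1.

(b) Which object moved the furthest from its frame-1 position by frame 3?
the yellow circle

(moved 8.2; next 6.6)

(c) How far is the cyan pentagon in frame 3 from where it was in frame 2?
3.3

The cyan pentagon moved from (4.9, 6.9) to (7.9, 5.6), a distance of √(3.0² + 1.3²) ≈ 3.3.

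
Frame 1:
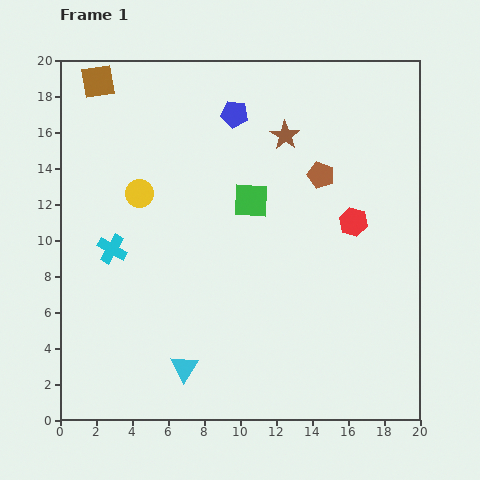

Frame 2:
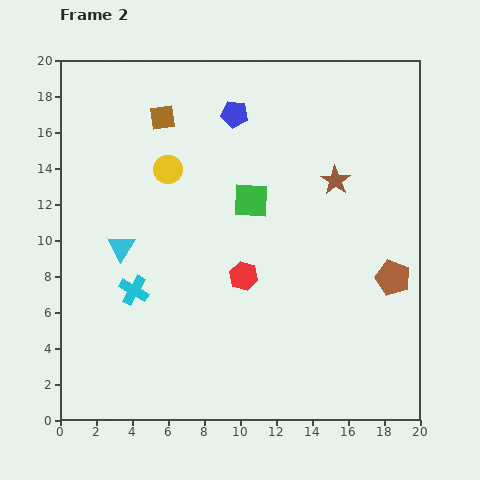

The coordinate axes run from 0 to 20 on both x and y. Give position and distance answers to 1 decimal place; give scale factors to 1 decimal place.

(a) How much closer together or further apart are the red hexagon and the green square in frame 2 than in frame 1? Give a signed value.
-1.6

Distance in frame 1: 5.8. Distance in frame 2: 4.2.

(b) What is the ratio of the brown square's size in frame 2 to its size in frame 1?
0.8×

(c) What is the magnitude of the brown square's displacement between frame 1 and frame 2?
4.1

The brown square moved from (2.1, 18.8) to (5.7, 16.8), a distance of √(3.6² + 2.0²) ≈ 4.1.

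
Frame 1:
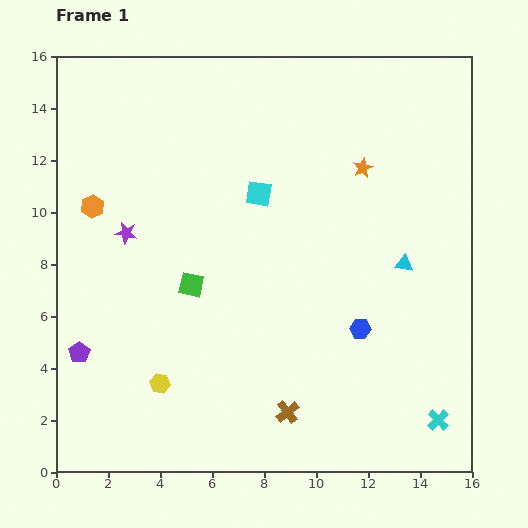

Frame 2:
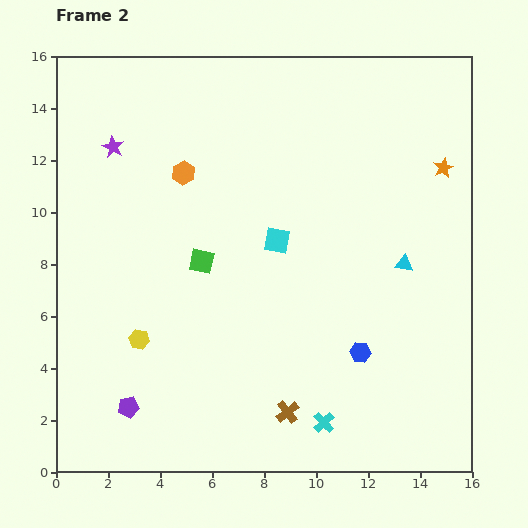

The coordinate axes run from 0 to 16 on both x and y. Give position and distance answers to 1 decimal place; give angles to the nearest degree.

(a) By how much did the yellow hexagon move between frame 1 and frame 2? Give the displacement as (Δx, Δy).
(-0.8, 1.7)

The yellow hexagon was at (4.0, 3.4) in frame 1 and (3.2, 5.1) in frame 2.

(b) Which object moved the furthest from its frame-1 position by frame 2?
the cyan cross

(moved 4.4; next 3.7)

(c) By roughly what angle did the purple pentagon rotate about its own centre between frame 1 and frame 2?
25° clockwise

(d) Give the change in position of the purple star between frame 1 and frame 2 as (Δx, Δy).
(-0.5, 3.3)

The purple star was at (2.7, 9.2) in frame 1 and (2.2, 12.5) in frame 2.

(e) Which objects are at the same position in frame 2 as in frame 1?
the cyan triangle, the brown cross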